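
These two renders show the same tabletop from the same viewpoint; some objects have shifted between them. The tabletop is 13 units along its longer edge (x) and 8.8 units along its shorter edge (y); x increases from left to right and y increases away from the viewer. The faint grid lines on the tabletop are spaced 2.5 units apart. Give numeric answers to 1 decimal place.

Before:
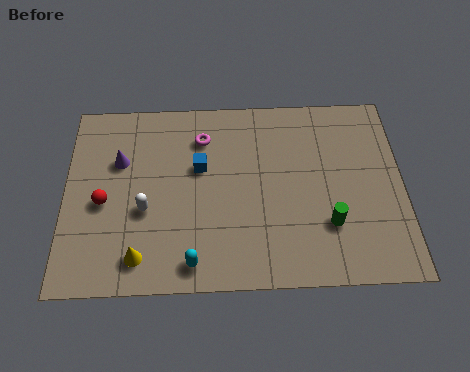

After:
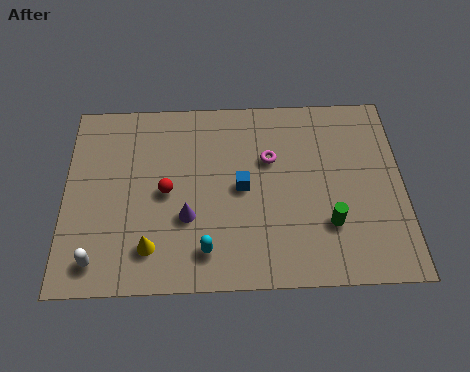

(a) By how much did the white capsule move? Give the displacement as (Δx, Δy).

(-1.8, -2.2)

From the two frames, the white capsule sits at roughly (3.1, 3.5) before and (1.3, 1.3) after.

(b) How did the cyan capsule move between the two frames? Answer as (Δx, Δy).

(0.5, 0.5)

The cyan capsule started near (4.9, 1.1) and ended near (5.4, 1.6).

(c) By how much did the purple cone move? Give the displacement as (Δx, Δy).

(2.6, -2.7)

The purple cone was at about (2.1, 5.8) and moved to about (4.7, 3.1).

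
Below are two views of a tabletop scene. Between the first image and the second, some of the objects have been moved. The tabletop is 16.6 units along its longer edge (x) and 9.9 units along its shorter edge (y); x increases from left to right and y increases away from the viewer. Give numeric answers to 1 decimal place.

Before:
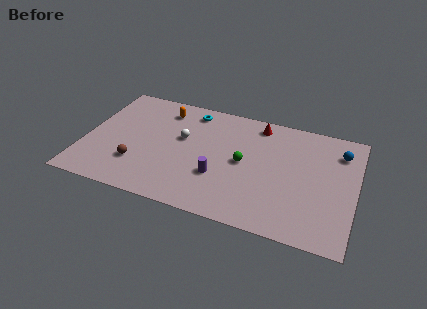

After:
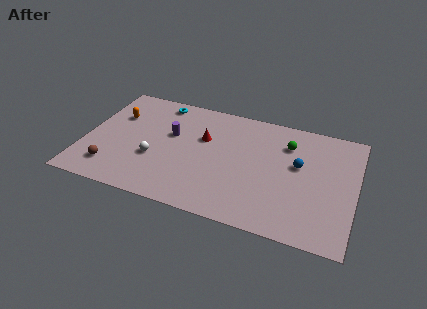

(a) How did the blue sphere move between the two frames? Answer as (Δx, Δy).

(-2.4, -1.9)

The blue sphere was at about (15.5, 7.7) and moved to about (13.1, 5.8).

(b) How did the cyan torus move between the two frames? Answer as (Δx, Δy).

(-2.0, 0.2)

From the two frames, the cyan torus sits at roughly (6.2, 8.5) before and (4.2, 8.7) after.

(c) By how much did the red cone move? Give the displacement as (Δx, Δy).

(-3.2, -2.3)

The red cone started near (10.4, 8.6) and ended near (7.2, 6.3).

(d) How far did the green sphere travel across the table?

3.5

The green sphere was near (9.8, 5.0) before and (12.3, 7.4) after, so it travelled √(2.5² + 2.4²) ≈ 3.5 units.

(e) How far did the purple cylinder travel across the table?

4.2

The purple cylinder was near (8.4, 3.3) before and (5.2, 6.0) after, so it travelled √(3.2² + 2.7²) ≈ 4.2 units.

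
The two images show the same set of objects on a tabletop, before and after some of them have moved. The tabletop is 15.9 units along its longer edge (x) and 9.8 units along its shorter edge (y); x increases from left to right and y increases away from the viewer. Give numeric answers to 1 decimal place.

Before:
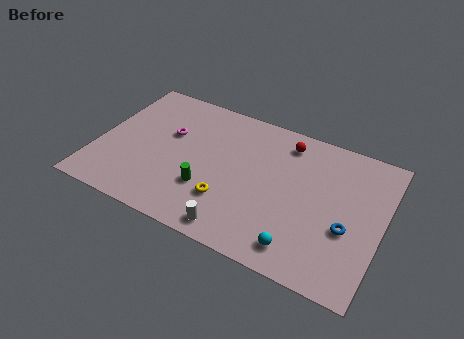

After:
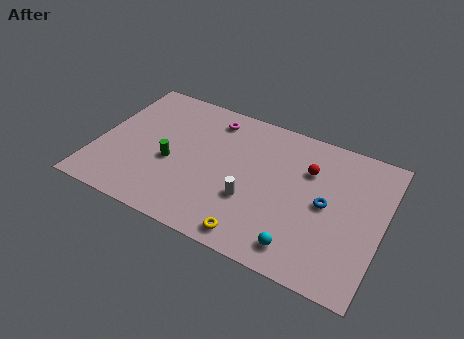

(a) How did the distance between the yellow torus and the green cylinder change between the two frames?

+4.7

They were about 1.2 units apart before and 5.9 after — 4.7 units further apart.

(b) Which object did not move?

the cyan sphere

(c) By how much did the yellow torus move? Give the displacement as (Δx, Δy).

(1.7, -1.7)

From the two frames, the yellow torus sits at roughly (7.6, 2.8) before and (9.3, 1.1) after.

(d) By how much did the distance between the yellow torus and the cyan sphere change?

-1.9

Before: roughly 4.4 units apart; after: 2.5. That's 1.9 units closer together.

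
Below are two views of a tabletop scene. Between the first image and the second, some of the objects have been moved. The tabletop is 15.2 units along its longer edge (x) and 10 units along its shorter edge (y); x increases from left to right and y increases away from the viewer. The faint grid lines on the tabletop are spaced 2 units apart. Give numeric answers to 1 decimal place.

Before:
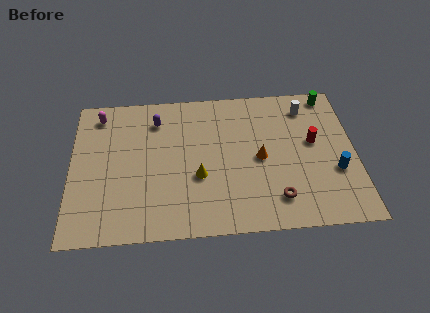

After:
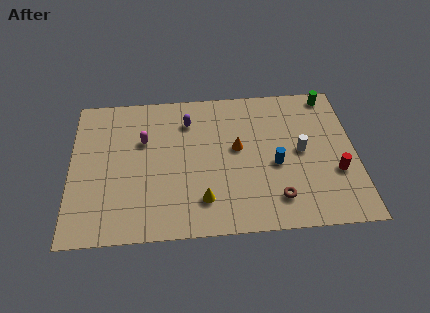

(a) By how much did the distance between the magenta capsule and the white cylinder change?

-2.7

They were about 11.2 units apart before and 8.5 after — 2.7 units closer together.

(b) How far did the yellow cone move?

1.6

The yellow cone was near (6.8, 3.8) before and (7.0, 2.2) after, so it travelled √(0.2² + 1.6²) ≈ 1.6 units.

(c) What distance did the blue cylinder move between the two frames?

3.3

The blue cylinder was near (14.1, 3.6) before and (10.9, 4.3) after, so it travelled √(3.2² + 0.7²) ≈ 3.3 units.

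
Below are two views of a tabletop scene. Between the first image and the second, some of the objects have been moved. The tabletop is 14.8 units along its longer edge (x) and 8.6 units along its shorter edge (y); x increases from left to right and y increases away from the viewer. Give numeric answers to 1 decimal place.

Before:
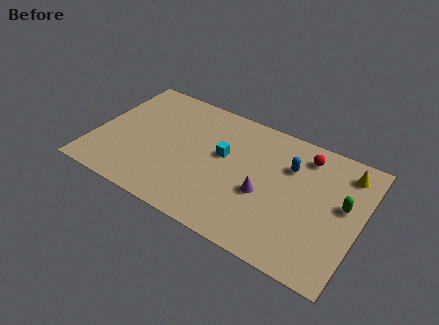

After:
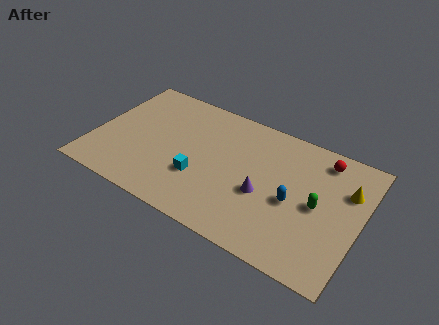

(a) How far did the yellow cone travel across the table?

1.2

The yellow cone moved from about (13.7, 7.1) to (13.9, 5.9), a distance of √(0.2² + 1.2²) ≈ 1.2.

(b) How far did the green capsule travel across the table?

1.5

The green capsule moved from about (13.8, 4.9) to (12.5, 4.2), a distance of √(1.3² + 0.7²) ≈ 1.5.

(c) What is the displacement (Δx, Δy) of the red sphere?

(1.0, 0.2)

The red sphere started near (11.4, 7.1) and ended near (12.4, 7.3).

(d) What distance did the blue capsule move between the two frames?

2.3

The blue capsule was near (10.7, 6.0) before and (11.2, 3.8) after, so it travelled √(0.5² + 2.2²) ≈ 2.3 units.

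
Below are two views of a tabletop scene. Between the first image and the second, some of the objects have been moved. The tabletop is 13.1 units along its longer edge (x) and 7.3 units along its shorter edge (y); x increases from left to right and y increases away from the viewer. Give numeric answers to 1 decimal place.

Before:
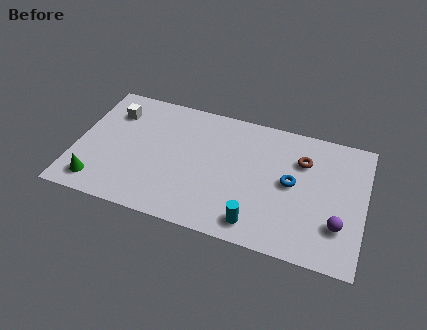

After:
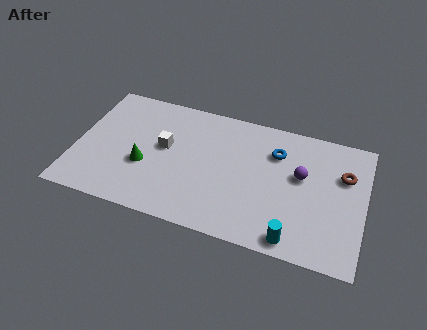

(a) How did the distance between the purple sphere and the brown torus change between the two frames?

-1.6

Before: roughly 3.6 units apart; after: 2.0. That's 1.6 units closer together.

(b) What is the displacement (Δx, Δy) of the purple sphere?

(-1.8, 2.2)

From the two frames, the purple sphere sits at roughly (12.0, 2.1) before and (10.2, 4.3) after.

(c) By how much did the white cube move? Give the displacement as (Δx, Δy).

(2.5, -1.4)

The white cube was at about (1.5, 5.5) and moved to about (4.0, 4.1).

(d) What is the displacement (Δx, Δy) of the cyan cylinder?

(1.7, -0.3)

The cyan cylinder was at about (8.4, 1.1) and moved to about (10.1, 0.8).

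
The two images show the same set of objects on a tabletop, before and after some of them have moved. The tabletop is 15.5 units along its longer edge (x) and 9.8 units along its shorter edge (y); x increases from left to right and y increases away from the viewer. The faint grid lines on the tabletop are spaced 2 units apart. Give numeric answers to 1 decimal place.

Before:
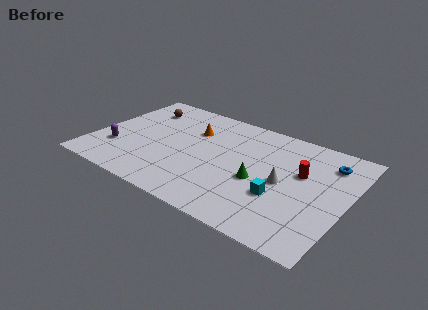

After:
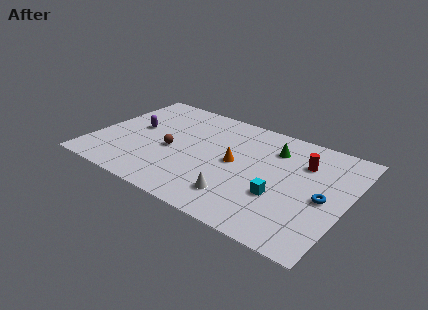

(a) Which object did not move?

the cyan cube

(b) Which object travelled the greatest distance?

the brown sphere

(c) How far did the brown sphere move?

4.2

The brown sphere moved from about (2.2, 7.6) to (4.8, 4.3), a distance of √(2.6² + 3.3²) ≈ 4.2.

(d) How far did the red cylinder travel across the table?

1.0

The red cylinder moved from about (12.6, 6.0) to (12.6, 7.0), a distance of √(0.0² + 1.0²) ≈ 1.0.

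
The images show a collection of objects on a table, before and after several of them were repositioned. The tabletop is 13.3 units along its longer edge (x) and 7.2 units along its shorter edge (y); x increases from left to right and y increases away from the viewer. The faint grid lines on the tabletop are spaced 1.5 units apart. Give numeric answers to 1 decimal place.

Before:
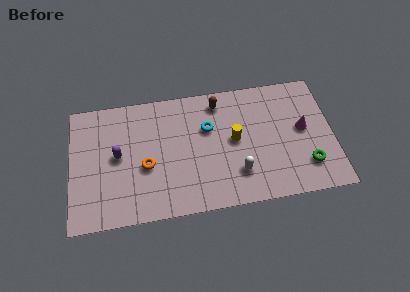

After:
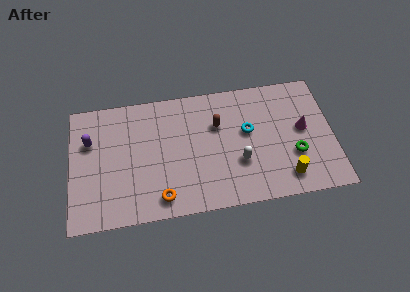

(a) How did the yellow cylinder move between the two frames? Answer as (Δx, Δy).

(2.5, -2.5)

From the two frames, the yellow cylinder sits at roughly (8.3, 3.8) before and (10.8, 1.3) after.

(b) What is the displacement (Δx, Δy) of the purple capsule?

(-1.4, 1.0)

The purple capsule started near (2.4, 3.8) and ended near (1.0, 4.8).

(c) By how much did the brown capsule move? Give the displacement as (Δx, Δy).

(-0.1, -1.3)

From the two frames, the brown capsule sits at roughly (7.6, 6.1) before and (7.5, 4.8) after.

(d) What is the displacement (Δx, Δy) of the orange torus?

(0.7, -1.9)

The orange torus started near (3.8, 3.0) and ended near (4.5, 1.1).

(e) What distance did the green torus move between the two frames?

0.9

The green torus moved from about (11.9, 1.8) to (11.3, 2.5), a distance of √(0.6² + 0.7²) ≈ 0.9.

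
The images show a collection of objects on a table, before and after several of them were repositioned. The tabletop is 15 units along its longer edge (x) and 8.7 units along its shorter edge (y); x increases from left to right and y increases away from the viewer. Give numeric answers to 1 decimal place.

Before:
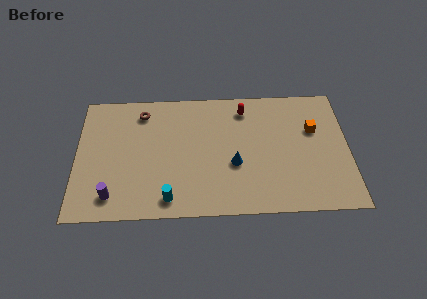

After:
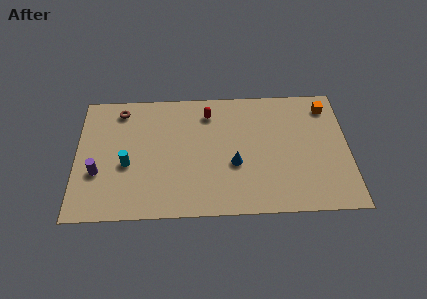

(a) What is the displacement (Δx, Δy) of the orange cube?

(0.8, 1.6)

From the two frames, the orange cube sits at roughly (13.1, 5.6) before and (13.9, 7.2) after.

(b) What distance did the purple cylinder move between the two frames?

1.8

The purple cylinder moved from about (2.0, 1.5) to (1.2, 3.1), a distance of √(0.8² + 1.6²) ≈ 1.8.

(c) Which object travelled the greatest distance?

the cyan cylinder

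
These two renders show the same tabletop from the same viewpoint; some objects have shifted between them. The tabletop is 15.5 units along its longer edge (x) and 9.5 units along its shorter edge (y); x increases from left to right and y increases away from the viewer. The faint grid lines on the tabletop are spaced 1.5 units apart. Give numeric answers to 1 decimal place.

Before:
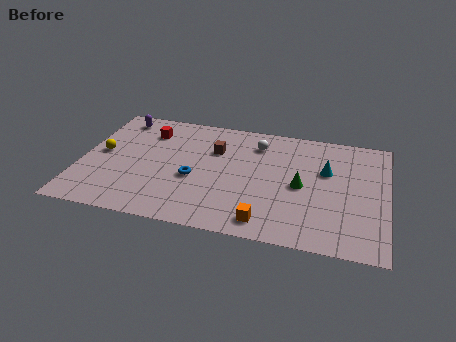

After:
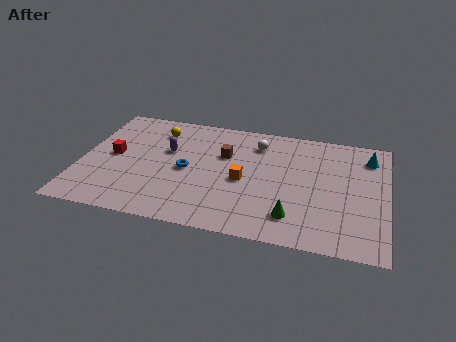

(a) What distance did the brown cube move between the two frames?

0.6

The brown cube was near (6.7, 6.5) before and (7.2, 6.2) after, so it travelled √(0.5² + 0.3²) ≈ 0.6 units.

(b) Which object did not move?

the white sphere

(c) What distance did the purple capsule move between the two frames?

3.5

The purple capsule was near (1.6, 8.2) before and (4.3, 5.9) after, so it travelled √(2.7² + 2.3²) ≈ 3.5 units.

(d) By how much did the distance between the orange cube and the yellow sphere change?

-3.8

Before: roughly 9.4 units apart; after: 5.6. That's 3.8 units closer together.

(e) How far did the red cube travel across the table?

2.9

From (3.2, 7.3) to (1.6, 4.9), the red cube covered √(1.6² + 2.4²) ≈ 2.9 units.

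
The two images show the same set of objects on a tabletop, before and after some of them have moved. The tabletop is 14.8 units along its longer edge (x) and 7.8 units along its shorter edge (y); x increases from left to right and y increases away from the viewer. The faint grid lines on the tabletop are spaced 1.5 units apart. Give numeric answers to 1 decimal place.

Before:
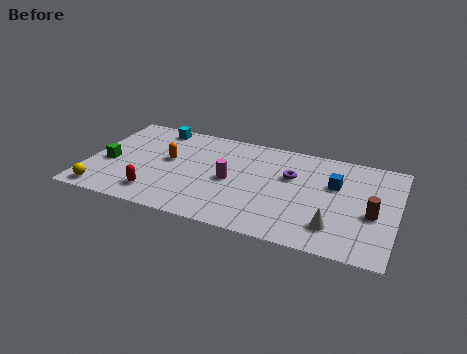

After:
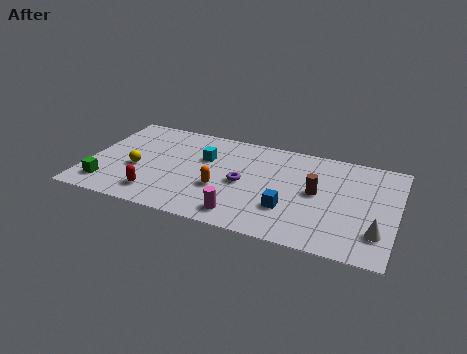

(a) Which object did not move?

the red capsule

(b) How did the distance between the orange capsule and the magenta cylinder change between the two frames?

-1.1

The distance was about 3.2 in the first image and 2.1 in the second, so they moved 1.1 units closer together.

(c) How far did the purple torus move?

2.6

The purple torus was near (9.7, 5.0) before and (7.5, 3.7) after, so it travelled √(2.2² + 1.3²) ≈ 2.6 units.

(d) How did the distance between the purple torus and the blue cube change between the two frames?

+0.5

The distance was about 2.1 in the first image and 2.6 in the second, so they moved 0.5 units further apart.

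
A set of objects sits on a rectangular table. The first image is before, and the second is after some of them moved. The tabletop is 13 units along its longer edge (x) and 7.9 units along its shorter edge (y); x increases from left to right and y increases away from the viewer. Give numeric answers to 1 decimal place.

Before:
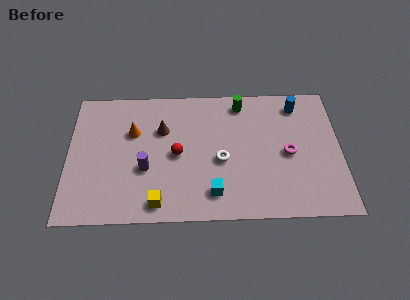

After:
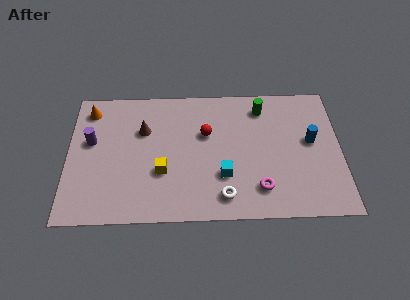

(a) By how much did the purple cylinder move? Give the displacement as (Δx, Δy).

(-2.6, 1.7)

The purple cylinder was at about (3.7, 3.0) and moved to about (1.1, 4.7).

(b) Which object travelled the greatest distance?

the purple cylinder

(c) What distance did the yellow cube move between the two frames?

1.8

The yellow cube was near (4.3, 1.0) before and (4.5, 2.8) after, so it travelled √(0.2² + 1.8²) ≈ 1.8 units.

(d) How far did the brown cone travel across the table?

0.9

From (4.5, 5.3) to (3.6, 5.3), the brown cone covered √(0.9² + 0.0²) ≈ 0.9 units.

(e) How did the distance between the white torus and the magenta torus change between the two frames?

-1.5

They were about 3.2 units apart before and 1.7 after — 1.5 units closer together.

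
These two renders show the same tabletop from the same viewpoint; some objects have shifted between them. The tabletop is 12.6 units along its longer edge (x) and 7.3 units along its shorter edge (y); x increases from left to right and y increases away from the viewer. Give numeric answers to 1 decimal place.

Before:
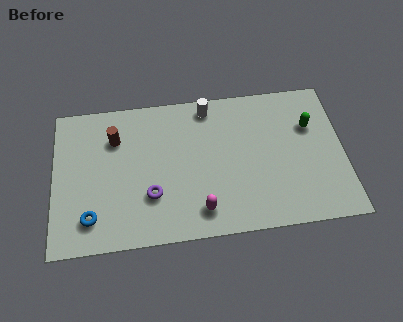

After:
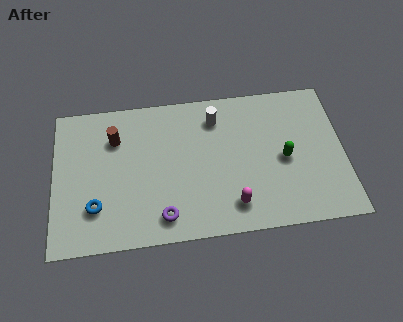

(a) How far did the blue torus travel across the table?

0.5

The blue torus was near (1.6, 1.5) before and (1.8, 2.0) after, so it travelled √(0.2² + 0.5²) ≈ 0.5 units.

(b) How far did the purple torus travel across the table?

1.2

The purple torus moved from about (4.2, 2.3) to (4.7, 1.2), a distance of √(0.5² + 1.1²) ≈ 1.2.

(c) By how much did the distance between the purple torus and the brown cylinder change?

+1.2

The distance was about 3.4 in the first image and 4.6 in the second, so they moved 1.2 units further apart.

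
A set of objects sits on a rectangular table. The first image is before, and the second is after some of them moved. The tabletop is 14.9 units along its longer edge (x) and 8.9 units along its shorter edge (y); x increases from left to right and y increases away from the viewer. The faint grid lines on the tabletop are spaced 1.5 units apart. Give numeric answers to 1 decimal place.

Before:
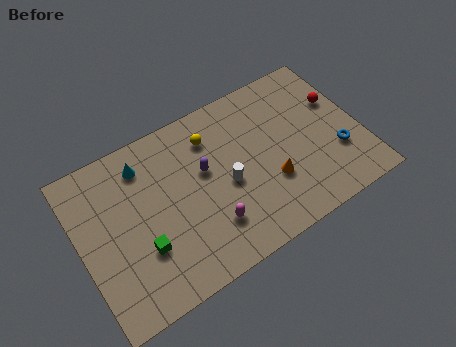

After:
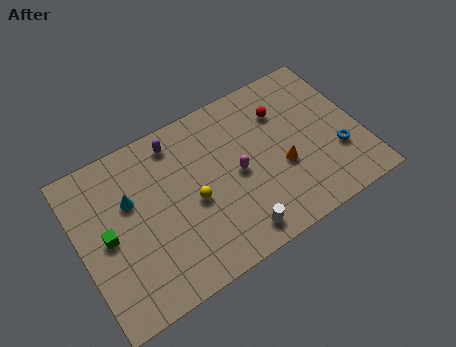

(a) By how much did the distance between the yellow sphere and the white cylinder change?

+0.4

They were about 2.9 units apart before and 3.3 after — 0.4 units further apart.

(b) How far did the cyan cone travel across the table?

1.7

From (3.7, 7.2) to (2.8, 5.7), the cyan cone covered √(0.9² + 1.5²) ≈ 1.7 units.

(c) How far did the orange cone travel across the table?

0.9

The orange cone moved from about (9.9, 3.0) to (10.6, 3.5), a distance of √(0.7² + 0.5²) ≈ 0.9.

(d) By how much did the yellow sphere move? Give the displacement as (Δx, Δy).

(-1.4, -2.9)

The yellow sphere was at about (7.3, 6.9) and moved to about (5.9, 4.0).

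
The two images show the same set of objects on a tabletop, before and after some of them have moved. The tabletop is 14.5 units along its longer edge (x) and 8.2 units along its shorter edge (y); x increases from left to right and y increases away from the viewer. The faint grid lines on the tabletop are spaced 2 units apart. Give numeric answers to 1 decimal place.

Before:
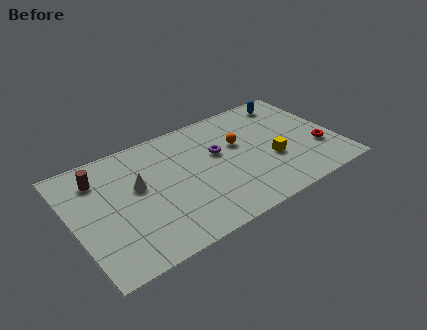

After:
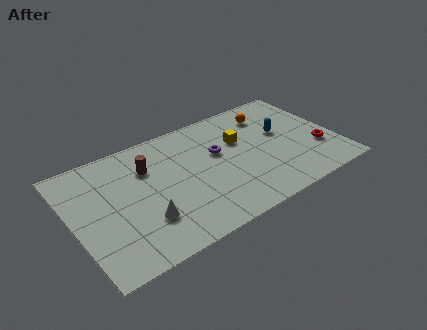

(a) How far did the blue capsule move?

2.4

The blue capsule was near (12.6, 7.0) before and (11.7, 4.8) after, so it travelled √(0.9² + 2.2²) ≈ 2.4 units.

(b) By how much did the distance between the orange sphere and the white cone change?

+3.0

Before: roughly 5.7 units apart; after: 8.7. That's 3.0 units further apart.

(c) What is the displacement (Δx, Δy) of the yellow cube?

(-1.4, 2.2)

The yellow cube started near (10.8, 3.1) and ended near (9.4, 5.3).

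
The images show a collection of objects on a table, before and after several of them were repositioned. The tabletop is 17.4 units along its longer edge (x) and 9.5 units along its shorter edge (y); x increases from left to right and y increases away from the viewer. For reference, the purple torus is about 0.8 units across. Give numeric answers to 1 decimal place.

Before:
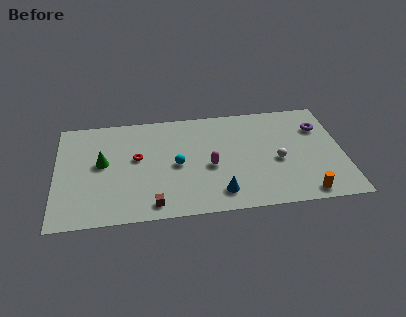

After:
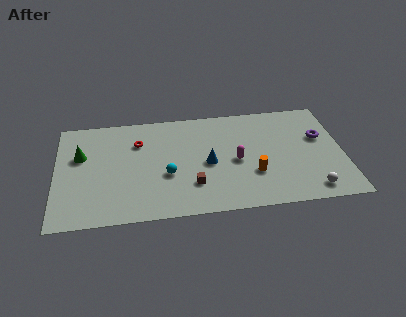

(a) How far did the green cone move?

1.5

From (2.8, 5.2) to (1.5, 6.0), the green cone covered √(1.3² + 0.8²) ≈ 1.5 units.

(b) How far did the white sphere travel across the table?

3.4

The white sphere moved from about (13.4, 4.1) to (15.3, 1.3), a distance of √(1.9² + 2.8²) ≈ 3.4.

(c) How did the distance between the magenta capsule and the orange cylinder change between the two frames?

-4.8

The distance was about 6.4 in the first image and 1.6 in the second, so they moved 4.8 units closer together.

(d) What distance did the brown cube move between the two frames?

2.8

The brown cube moved from about (5.8, 1.2) to (8.2, 2.6), a distance of √(2.4² + 1.4²) ≈ 2.8.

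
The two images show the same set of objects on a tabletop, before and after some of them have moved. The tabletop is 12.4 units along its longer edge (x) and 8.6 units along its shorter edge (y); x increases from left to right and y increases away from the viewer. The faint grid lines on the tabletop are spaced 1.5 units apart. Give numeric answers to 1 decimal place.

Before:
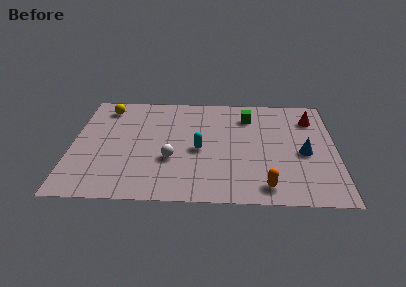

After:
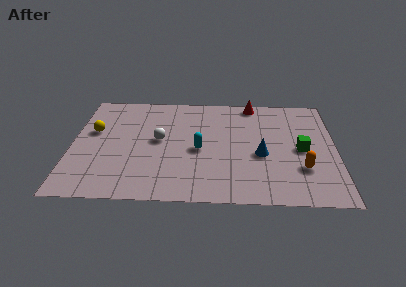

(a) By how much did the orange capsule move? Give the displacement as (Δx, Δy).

(1.7, 1.4)

The orange capsule was at about (9.1, 1.2) and moved to about (10.8, 2.6).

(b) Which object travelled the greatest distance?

the green cube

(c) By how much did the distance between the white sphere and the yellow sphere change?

-2.0

They were about 5.2 units apart before and 3.2 after — 2.0 units closer together.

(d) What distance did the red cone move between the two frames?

3.0

From (11.3, 6.6) to (8.5, 7.8), the red cone covered √(2.8² + 1.2²) ≈ 3.0 units.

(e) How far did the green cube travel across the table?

3.6

The green cube was near (8.3, 6.7) before and (10.8, 4.1) after, so it travelled √(2.5² + 2.6²) ≈ 3.6 units.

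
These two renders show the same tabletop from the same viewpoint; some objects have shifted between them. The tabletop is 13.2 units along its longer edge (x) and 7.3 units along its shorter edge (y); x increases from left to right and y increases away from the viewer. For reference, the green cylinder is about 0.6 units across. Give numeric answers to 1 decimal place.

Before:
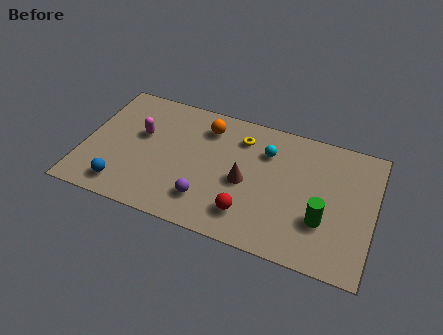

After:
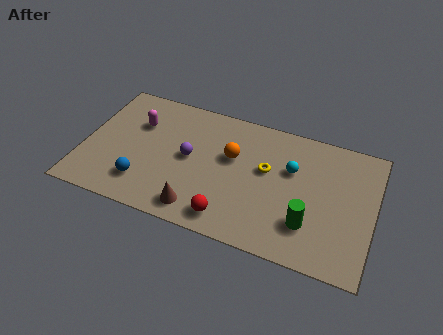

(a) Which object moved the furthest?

the brown cone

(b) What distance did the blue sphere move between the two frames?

1.0

From (2.0, 1.2) to (2.9, 1.7), the blue sphere covered √(0.9² + 0.5²) ≈ 1.0 units.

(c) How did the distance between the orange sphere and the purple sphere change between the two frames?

-2.1

Before: roughly 4.1 units apart; after: 2.0. That's 2.1 units closer together.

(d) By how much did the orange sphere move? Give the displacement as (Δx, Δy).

(1.3, -1.3)

The orange sphere started near (5.4, 5.8) and ended near (6.7, 4.5).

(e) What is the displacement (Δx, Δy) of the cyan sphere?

(1.2, -0.6)

The cyan sphere was at about (8.2, 5.3) and moved to about (9.4, 4.7).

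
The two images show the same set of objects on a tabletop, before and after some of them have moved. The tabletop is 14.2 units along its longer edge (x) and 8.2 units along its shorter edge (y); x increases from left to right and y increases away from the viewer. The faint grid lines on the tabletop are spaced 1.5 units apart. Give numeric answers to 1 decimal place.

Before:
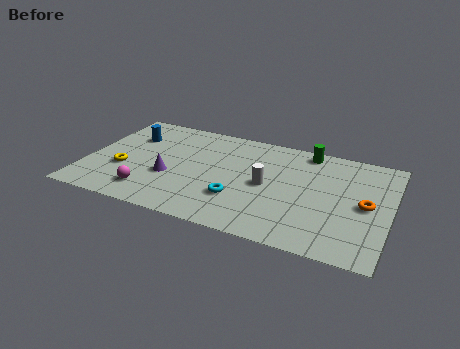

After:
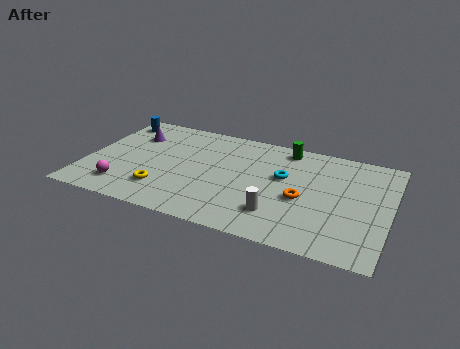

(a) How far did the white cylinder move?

2.1

The white cylinder moved from about (8.5, 4.0) to (9.2, 2.0), a distance of √(0.7² + 2.0²) ≈ 2.1.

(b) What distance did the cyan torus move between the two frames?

3.1

The cyan torus was near (7.3, 2.5) before and (9.2, 4.9) after, so it travelled √(1.9² + 2.4²) ≈ 3.1 units.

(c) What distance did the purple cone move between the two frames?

3.5

The purple cone was near (4.0, 3.1) before and (1.9, 5.9) after, so it travelled √(2.1² + 2.8²) ≈ 3.5 units.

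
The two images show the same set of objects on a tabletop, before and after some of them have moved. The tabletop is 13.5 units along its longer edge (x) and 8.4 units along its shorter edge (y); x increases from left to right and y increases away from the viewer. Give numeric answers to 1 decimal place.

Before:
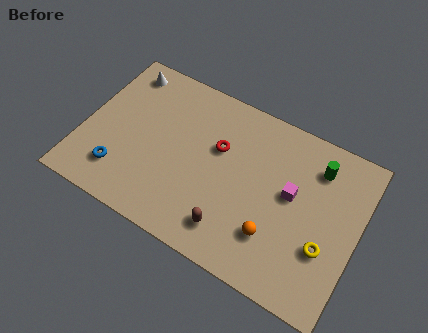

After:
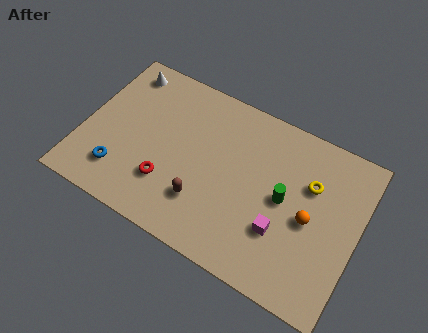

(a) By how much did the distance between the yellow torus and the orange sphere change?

-0.8

They were about 2.5 units apart before and 1.7 after — 0.8 units closer together.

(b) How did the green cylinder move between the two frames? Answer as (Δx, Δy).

(-1.3, -2.3)

The green cylinder started near (11.2, 6.6) and ended near (9.9, 4.3).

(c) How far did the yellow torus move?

2.9

The yellow torus was near (12.1, 2.9) before and (11.0, 5.6) after, so it travelled √(1.1² + 2.7²) ≈ 2.9 units.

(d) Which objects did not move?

the blue torus and the white cone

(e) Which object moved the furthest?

the red torus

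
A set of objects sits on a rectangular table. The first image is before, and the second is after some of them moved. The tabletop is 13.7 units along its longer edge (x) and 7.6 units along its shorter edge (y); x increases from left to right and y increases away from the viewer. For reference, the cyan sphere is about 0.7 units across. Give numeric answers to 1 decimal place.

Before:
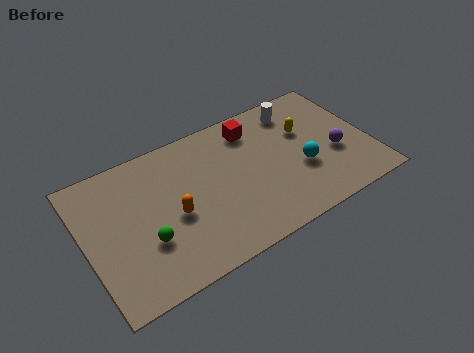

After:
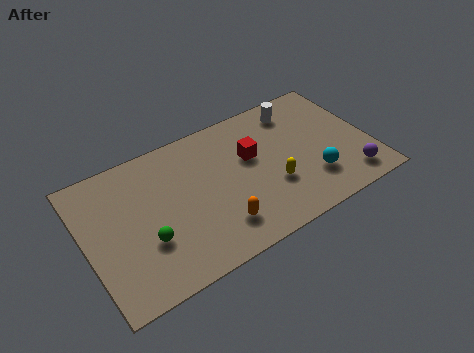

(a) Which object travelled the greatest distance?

the yellow capsule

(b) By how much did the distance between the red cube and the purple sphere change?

+0.7

They were about 4.8 units apart before and 5.5 after — 0.7 units further apart.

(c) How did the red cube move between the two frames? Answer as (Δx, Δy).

(-0.3, -1.5)

From the two frames, the red cube sits at roughly (8.4, 6.2) before and (8.1, 4.7) after.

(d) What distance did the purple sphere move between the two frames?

1.7

From (12.0, 3.0) to (12.4, 1.3), the purple sphere covered √(0.4² + 1.7²) ≈ 1.7 units.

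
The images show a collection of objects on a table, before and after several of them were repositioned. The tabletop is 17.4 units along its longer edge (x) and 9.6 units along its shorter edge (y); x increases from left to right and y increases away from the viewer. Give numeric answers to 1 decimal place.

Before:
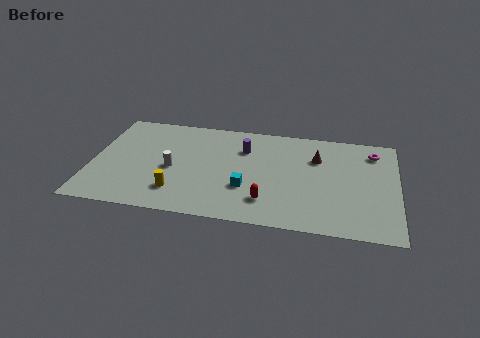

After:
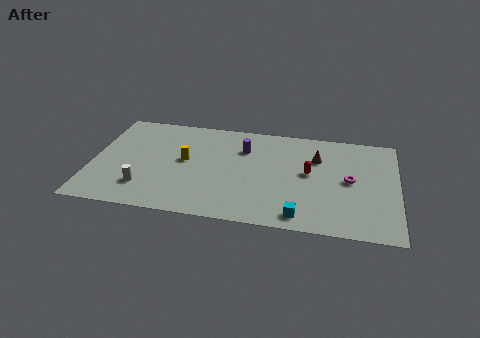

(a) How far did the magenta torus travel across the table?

3.2

From (16.0, 7.8) to (14.7, 4.9), the magenta torus covered √(1.3² + 2.9²) ≈ 3.2 units.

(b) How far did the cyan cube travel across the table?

3.7

The cyan cube moved from about (8.9, 3.2) to (12.0, 1.2), a distance of √(3.1² + 2.0²) ≈ 3.7.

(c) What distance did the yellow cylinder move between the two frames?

3.0

The yellow cylinder was near (5.0, 2.2) before and (5.3, 5.2) after, so it travelled √(0.3² + 3.0²) ≈ 3.0 units.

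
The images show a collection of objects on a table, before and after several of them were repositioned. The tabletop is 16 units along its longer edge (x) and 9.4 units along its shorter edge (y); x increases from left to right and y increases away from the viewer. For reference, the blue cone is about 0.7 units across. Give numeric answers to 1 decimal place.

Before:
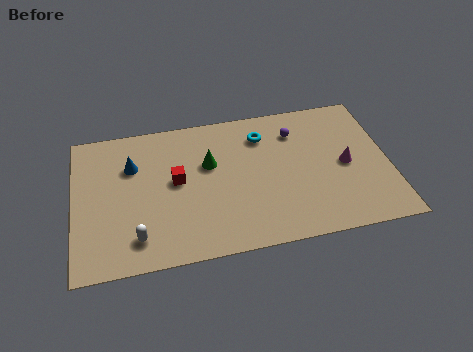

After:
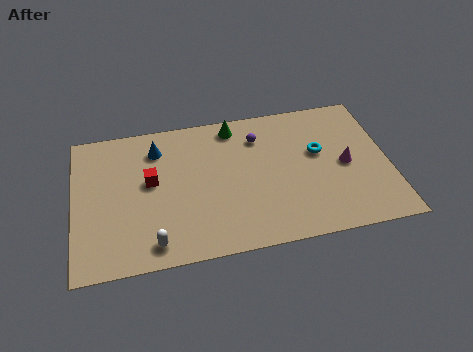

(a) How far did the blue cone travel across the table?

1.6

The blue cone was near (3.0, 6.5) before and (4.3, 7.4) after, so it travelled √(1.3² + 0.9²) ≈ 1.6 units.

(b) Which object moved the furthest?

the cyan torus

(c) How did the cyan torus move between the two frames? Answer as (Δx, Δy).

(2.8, -1.7)

From the two frames, the cyan torus sits at roughly (9.7, 7.3) before and (12.5, 5.6) after.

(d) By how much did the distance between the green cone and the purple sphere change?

-3.1

The distance was about 4.7 in the first image and 1.6 in the second, so they moved 3.1 units closer together.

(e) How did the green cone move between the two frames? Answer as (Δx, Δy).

(1.4, 2.3)

The green cone was at about (6.9, 5.9) and moved to about (8.3, 8.2).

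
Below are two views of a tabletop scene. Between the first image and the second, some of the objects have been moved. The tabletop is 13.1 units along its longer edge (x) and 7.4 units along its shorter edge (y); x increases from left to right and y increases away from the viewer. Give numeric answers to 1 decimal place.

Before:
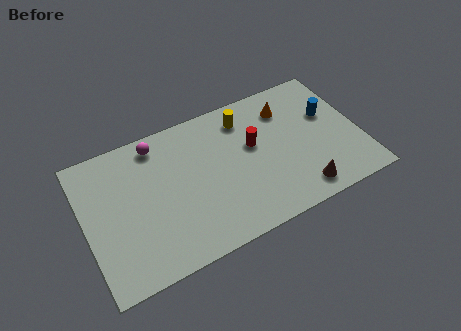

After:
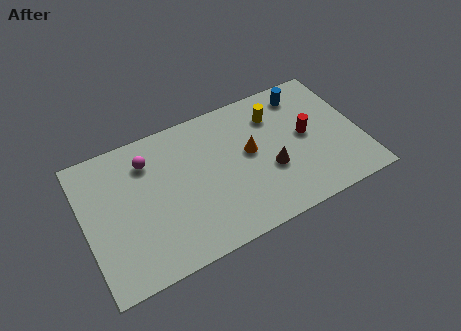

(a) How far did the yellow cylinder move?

1.5

The yellow cylinder moved from about (7.9, 6.0) to (9.3, 5.6), a distance of √(1.4² + 0.4²) ≈ 1.5.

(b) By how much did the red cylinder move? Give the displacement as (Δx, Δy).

(2.5, -0.5)

The red cylinder started near (8.1, 4.4) and ended near (10.6, 3.9).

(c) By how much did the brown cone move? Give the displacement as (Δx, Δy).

(-1.2, 1.7)

From the two frames, the brown cone sits at roughly (9.9, 1.1) before and (8.7, 2.8) after.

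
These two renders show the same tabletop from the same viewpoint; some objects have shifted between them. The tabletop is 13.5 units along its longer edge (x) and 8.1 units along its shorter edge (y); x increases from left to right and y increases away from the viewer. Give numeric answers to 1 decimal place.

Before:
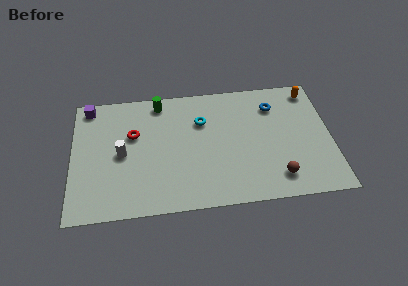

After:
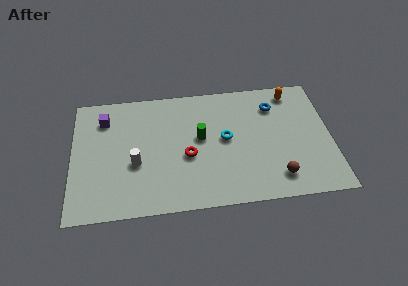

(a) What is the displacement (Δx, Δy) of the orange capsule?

(-1.0, 0.0)

The orange capsule was at about (12.6, 7.0) and moved to about (11.6, 7.0).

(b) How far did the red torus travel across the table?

3.3

The red torus moved from about (3.2, 5.1) to (6.0, 3.4), a distance of √(2.8² + 1.7²) ≈ 3.3.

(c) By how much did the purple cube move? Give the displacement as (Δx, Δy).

(0.8, -0.9)

The purple cube was at about (0.9, 7.2) and moved to about (1.7, 6.3).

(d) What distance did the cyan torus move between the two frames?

1.8

From (6.8, 5.6) to (8.0, 4.3), the cyan torus covered √(1.2² + 1.3²) ≈ 1.8 units.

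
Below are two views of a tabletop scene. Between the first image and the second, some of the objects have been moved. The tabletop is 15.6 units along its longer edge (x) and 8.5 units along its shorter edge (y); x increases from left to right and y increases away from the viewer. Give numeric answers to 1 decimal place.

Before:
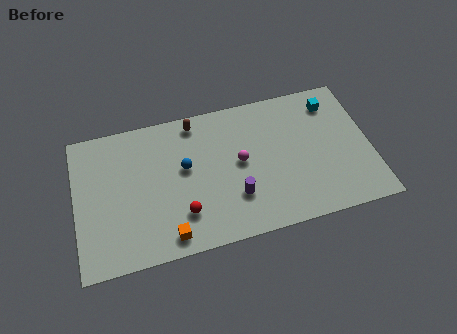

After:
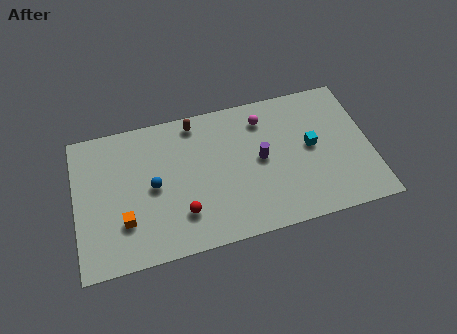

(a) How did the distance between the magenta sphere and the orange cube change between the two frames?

+3.5

They were about 5.2 units apart before and 8.7 after — 3.5 units further apart.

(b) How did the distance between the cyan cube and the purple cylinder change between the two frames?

-4.3

Before: roughly 7.0 units apart; after: 2.7. That's 4.3 units closer together.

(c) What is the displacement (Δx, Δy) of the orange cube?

(-2.2, 1.4)

From the two frames, the orange cube sits at roughly (4.7, 1.1) before and (2.5, 2.5) after.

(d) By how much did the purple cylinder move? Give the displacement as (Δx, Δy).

(1.5, 1.9)

From the two frames, the purple cylinder sits at roughly (8.3, 2.5) before and (9.8, 4.4) after.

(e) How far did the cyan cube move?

2.7

The cyan cube was near (13.8, 6.9) before and (12.5, 4.5) after, so it travelled √(1.3² + 2.4²) ≈ 2.7 units.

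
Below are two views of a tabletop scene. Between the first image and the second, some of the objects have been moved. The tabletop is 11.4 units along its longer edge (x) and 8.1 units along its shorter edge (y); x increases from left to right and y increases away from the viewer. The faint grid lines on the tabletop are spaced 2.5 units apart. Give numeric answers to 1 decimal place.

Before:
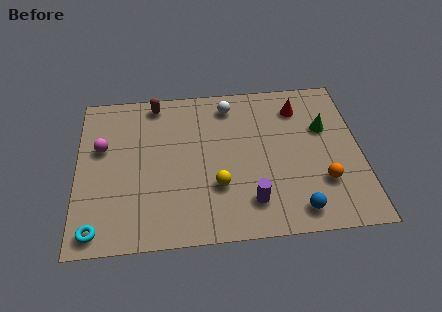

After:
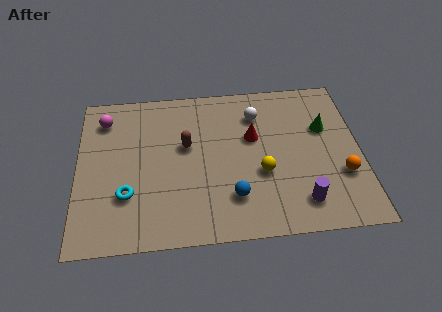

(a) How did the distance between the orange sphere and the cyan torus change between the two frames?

-0.5

The distance was about 9.1 in the first image and 8.6 in the second, so they moved 0.5 units closer together.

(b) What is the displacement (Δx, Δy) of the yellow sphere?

(1.8, 0.5)

From the two frames, the yellow sphere sits at roughly (5.6, 2.6) before and (7.4, 3.1) after.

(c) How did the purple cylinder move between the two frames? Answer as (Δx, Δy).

(2.0, -0.2)

From the two frames, the purple cylinder sits at roughly (6.9, 1.7) before and (8.9, 1.5) after.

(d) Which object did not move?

the green cone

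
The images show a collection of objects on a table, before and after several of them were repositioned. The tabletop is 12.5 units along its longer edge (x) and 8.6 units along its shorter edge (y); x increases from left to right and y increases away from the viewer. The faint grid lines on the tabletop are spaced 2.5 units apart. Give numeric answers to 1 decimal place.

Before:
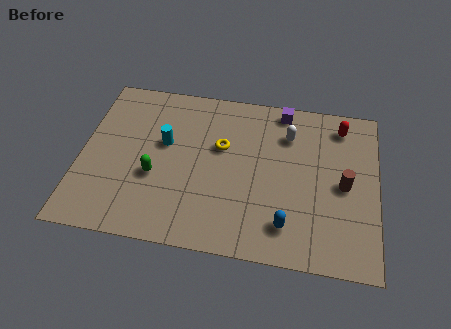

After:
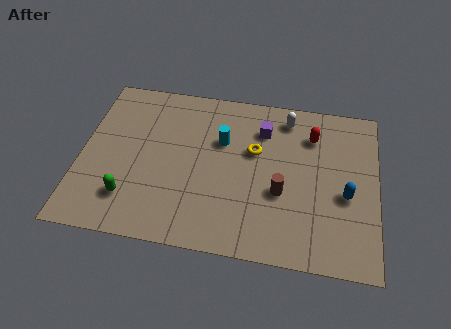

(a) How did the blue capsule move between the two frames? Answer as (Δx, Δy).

(2.4, 1.9)

The blue capsule was at about (8.8, 1.7) and moved to about (11.2, 3.6).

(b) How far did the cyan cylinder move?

2.5

From (3.5, 5.1) to (5.9, 5.6), the cyan cylinder covered √(2.4² + 0.5²) ≈ 2.5 units.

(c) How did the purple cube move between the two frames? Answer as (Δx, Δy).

(-0.8, -1.2)

From the two frames, the purple cube sits at roughly (8.4, 7.7) before and (7.6, 6.5) after.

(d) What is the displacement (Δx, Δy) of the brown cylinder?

(-2.6, -0.8)

From the two frames, the brown cylinder sits at roughly (11.1, 4.1) before and (8.5, 3.3) after.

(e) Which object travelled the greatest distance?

the blue capsule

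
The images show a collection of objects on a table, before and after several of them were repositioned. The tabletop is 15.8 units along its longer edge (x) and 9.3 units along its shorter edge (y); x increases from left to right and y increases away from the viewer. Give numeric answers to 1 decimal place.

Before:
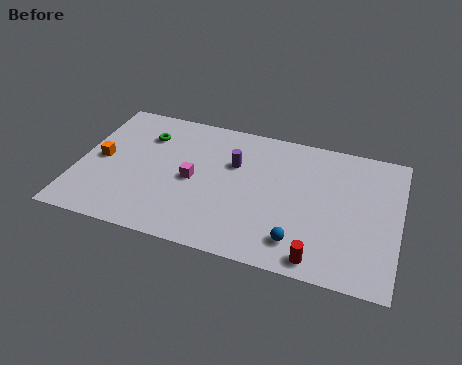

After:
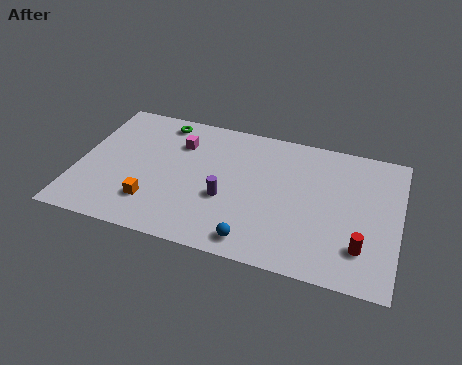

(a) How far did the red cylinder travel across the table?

2.4

From (12.1, 1.0) to (14.1, 2.3), the red cylinder covered √(2.0² + 1.3²) ≈ 2.4 units.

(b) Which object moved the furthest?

the orange cube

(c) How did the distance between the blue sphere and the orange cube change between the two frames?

-5.2

Before: roughly 10.4 units apart; after: 5.2. That's 5.2 units closer together.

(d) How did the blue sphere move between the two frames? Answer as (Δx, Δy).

(-2.1, -0.6)

The blue sphere started near (11.1, 1.8) and ended near (9.0, 1.2).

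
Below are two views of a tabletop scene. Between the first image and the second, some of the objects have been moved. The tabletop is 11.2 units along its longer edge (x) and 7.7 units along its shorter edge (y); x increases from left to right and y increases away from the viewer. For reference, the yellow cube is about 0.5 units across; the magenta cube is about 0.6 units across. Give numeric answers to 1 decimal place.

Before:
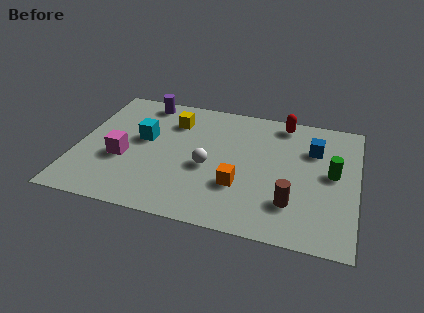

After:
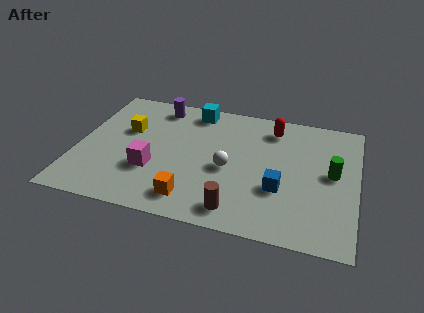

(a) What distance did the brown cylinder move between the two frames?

2.3

From (8.7, 2.0) to (6.6, 1.1), the brown cylinder covered √(2.1² + 0.9²) ≈ 2.3 units.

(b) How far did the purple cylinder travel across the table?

0.6

The purple cylinder moved from about (2.4, 6.8) to (3.0, 6.6), a distance of √(0.6² + 0.2²) ≈ 0.6.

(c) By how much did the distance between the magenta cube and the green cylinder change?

-1.1

Before: roughly 8.4 units apart; after: 7.3. That's 1.1 units closer together.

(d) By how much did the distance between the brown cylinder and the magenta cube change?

-3.1

They were about 6.9 units apart before and 3.8 after — 3.1 units closer together.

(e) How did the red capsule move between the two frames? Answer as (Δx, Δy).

(-0.4, -0.5)

From the two frames, the red capsule sits at roughly (8.1, 6.8) before and (7.7, 6.3) after.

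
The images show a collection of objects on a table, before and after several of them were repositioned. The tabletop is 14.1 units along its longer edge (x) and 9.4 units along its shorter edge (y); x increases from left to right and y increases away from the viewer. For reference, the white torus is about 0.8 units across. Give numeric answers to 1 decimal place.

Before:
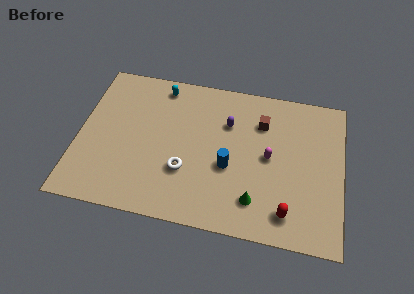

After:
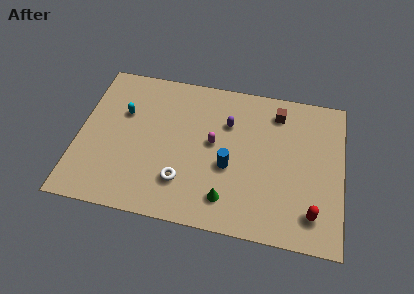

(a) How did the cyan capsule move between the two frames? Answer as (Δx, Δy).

(-1.9, -2.1)

From the two frames, the cyan capsule sits at roughly (4.2, 8.2) before and (2.3, 6.1) after.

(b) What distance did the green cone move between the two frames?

1.5

The green cone moved from about (9.6, 2.0) to (8.1, 1.8), a distance of √(1.5² + 0.2²) ≈ 1.5.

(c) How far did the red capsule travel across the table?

1.3

From (11.3, 1.6) to (12.6, 1.8), the red capsule covered √(1.3² + 0.2²) ≈ 1.3 units.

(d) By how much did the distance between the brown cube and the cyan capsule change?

+2.7

They were about 5.7 units apart before and 8.4 after — 2.7 units further apart.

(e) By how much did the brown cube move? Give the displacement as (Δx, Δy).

(0.8, 0.8)

The brown cube started near (9.7, 6.9) and ended near (10.5, 7.7).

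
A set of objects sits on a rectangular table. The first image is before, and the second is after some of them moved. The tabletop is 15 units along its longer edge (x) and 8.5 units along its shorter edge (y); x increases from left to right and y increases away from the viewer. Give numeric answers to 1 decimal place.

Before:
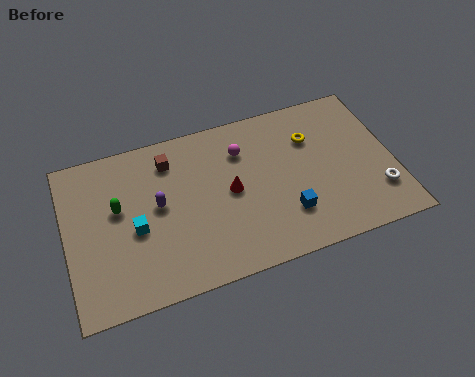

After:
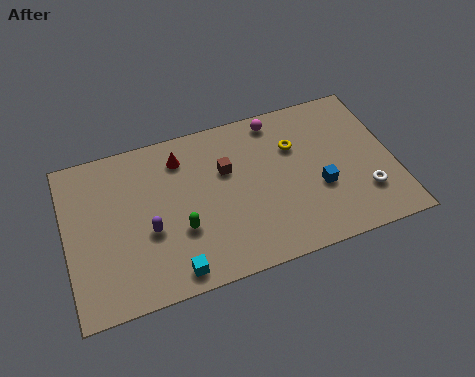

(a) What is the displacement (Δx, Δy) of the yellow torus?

(-0.8, -0.2)

The yellow torus started near (11.4, 6.0) and ended near (10.6, 5.8).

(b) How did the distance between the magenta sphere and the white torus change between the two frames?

-0.9

The distance was about 7.2 in the first image and 6.3 in the second, so they moved 0.9 units closer together.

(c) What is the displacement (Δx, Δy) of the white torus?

(-0.6, 0.1)

The white torus started near (14.1, 2.2) and ended near (13.5, 2.3).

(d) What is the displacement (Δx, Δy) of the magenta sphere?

(1.7, 1.2)

The magenta sphere started near (8.2, 6.3) and ended near (9.9, 7.5).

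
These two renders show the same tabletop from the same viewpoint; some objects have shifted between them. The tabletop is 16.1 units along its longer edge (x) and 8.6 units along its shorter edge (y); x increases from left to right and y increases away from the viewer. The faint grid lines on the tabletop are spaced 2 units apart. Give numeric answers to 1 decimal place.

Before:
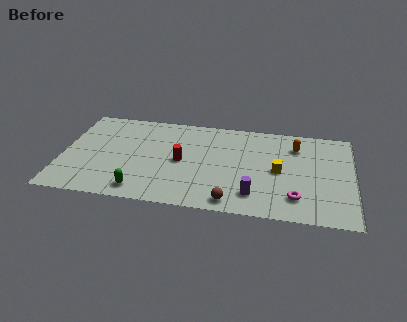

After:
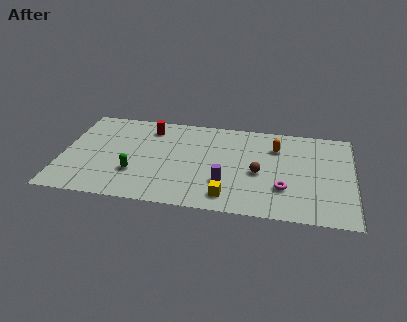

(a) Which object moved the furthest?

the yellow cube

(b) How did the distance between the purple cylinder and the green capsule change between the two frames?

-1.2

Before: roughly 6.2 units apart; after: 5.0. That's 1.2 units closer together.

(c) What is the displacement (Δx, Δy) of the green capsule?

(-0.4, 1.5)

The green capsule was at about (4.5, 1.2) and moved to about (4.1, 2.7).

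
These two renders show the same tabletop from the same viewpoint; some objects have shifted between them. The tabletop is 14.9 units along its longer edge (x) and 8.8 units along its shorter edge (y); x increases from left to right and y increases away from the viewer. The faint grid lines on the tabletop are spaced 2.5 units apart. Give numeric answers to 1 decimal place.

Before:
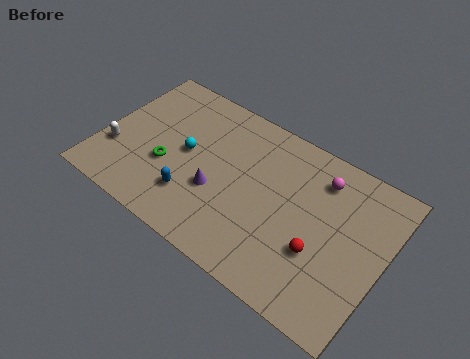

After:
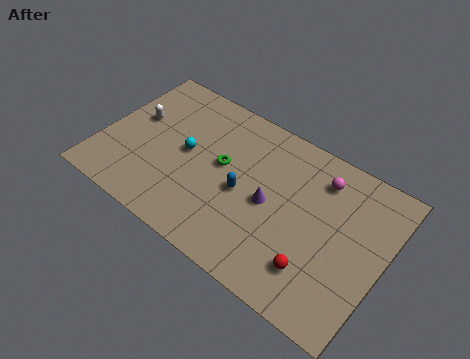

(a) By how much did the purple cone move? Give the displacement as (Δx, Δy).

(2.7, 0.9)

From the two frames, the purple cone sits at roughly (6.3, 3.3) before and (9.0, 4.2) after.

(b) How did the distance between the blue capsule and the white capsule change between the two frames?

+1.9

Before: roughly 4.3 units apart; after: 6.2. That's 1.9 units further apart.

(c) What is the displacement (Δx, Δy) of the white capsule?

(0.6, 2.4)

The white capsule started near (0.9, 2.8) and ended near (1.5, 5.2).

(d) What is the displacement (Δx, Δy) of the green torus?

(2.7, 1.6)

The green torus started near (3.6, 3.3) and ended near (6.3, 4.9).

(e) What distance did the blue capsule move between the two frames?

2.9

From (5.2, 2.3) to (7.6, 4.0), the blue capsule covered √(2.4² + 1.7²) ≈ 2.9 units.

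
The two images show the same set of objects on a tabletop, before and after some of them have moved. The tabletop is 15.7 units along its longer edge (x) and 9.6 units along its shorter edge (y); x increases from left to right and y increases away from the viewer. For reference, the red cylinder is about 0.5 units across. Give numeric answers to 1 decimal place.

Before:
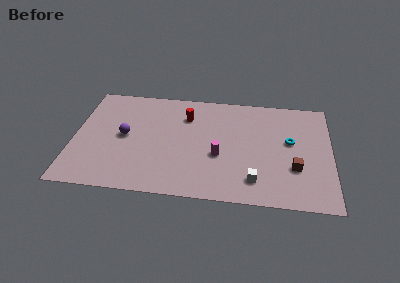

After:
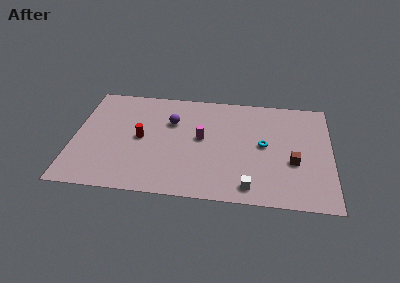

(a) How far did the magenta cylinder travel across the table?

1.8

The magenta cylinder moved from about (8.9, 3.8) to (7.8, 5.2), a distance of √(1.1² + 1.4²) ≈ 1.8.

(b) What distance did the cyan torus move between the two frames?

1.7

The cyan torus was near (13.2, 5.5) before and (11.6, 5.0) after, so it travelled √(1.6² + 0.5²) ≈ 1.7 units.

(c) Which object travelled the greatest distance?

the red cylinder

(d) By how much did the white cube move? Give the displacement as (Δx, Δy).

(-0.3, -0.6)

From the two frames, the white cube sits at roughly (11.1, 1.9) before and (10.8, 1.3) after.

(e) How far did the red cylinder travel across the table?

3.5

The red cylinder moved from about (6.8, 7.1) to (4.1, 4.8), a distance of √(2.7² + 2.3²) ≈ 3.5.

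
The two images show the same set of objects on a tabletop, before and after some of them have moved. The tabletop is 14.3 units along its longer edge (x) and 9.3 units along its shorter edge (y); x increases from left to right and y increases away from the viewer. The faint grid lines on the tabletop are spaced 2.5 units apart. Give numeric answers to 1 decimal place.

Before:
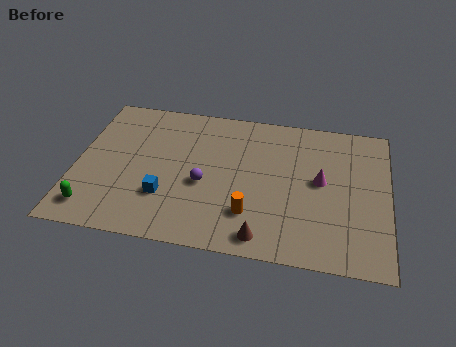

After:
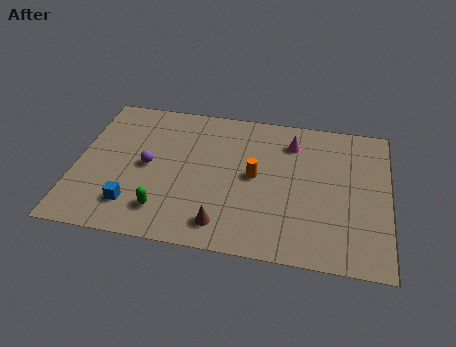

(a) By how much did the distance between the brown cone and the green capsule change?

-5.0

They were about 7.7 units apart before and 2.7 after — 5.0 units closer together.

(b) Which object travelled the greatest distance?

the green capsule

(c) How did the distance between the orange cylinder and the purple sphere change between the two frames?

+2.2

They were about 2.7 units apart before and 4.9 after — 2.2 units further apart.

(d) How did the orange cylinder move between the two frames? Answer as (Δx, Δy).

(0.1, 2.4)

From the two frames, the orange cylinder sits at roughly (8.1, 2.4) before and (8.2, 4.8) after.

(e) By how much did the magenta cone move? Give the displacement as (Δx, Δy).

(-1.4, 2.3)

From the two frames, the magenta cone sits at roughly (11.2, 5.0) before and (9.8, 7.3) after.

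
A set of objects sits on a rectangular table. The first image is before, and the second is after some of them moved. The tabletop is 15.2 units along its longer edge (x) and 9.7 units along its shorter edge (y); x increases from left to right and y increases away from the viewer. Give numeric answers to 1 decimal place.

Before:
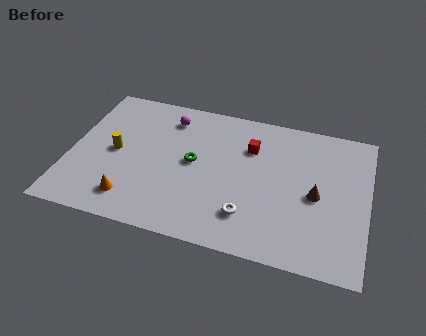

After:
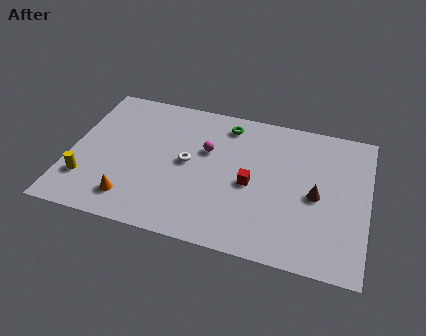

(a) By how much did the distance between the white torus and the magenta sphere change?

-5.8

They were about 7.2 units apart before and 1.4 after — 5.8 units closer together.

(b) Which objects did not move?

the orange cone and the brown cone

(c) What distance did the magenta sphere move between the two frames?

2.8

The magenta sphere was near (4.8, 7.9) before and (6.9, 6.1) after, so it travelled √(2.1² + 1.8²) ≈ 2.8 units.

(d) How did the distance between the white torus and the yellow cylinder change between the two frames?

-1.8

They were about 7.4 units apart before and 5.6 after — 1.8 units closer together.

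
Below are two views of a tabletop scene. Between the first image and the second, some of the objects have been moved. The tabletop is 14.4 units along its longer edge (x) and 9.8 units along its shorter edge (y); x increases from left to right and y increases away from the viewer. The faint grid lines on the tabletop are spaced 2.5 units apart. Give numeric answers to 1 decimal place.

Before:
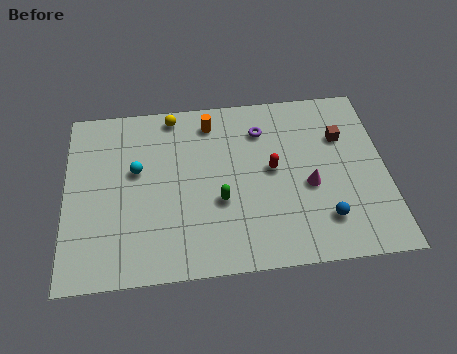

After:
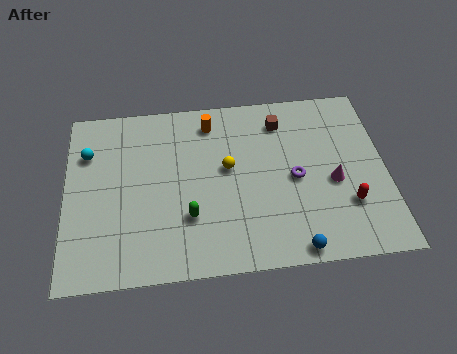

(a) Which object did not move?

the orange cylinder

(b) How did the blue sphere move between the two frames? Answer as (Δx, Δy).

(-1.4, -1.4)

The blue sphere started near (11.5, 2.2) and ended near (10.1, 0.8).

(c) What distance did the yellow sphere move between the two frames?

4.1

The yellow sphere moved from about (4.9, 8.8) to (7.3, 5.5), a distance of √(2.4² + 3.3²) ≈ 4.1.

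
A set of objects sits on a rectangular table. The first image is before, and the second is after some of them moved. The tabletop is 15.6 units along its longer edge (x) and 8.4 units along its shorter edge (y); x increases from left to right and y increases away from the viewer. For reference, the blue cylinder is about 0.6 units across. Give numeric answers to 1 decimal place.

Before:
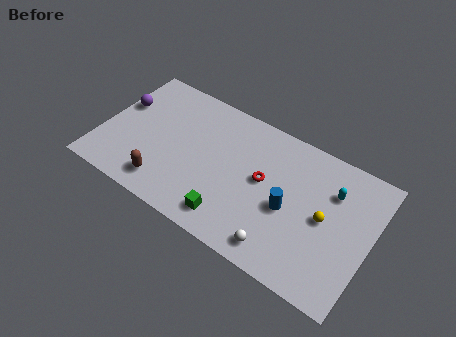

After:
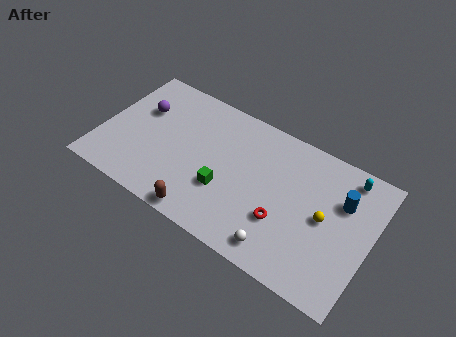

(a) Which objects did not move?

the yellow sphere and the white sphere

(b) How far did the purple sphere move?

1.2

From (0.8, 5.3) to (2.0, 5.5), the purple sphere covered √(1.2² + 0.2²) ≈ 1.2 units.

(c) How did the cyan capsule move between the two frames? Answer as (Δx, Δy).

(0.7, 1.3)

The cyan capsule was at about (13.2, 6.0) and moved to about (13.9, 7.3).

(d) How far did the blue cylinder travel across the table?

3.4

The blue cylinder moved from about (11.0, 3.7) to (13.8, 5.7), a distance of √(2.8² + 2.0²) ≈ 3.4.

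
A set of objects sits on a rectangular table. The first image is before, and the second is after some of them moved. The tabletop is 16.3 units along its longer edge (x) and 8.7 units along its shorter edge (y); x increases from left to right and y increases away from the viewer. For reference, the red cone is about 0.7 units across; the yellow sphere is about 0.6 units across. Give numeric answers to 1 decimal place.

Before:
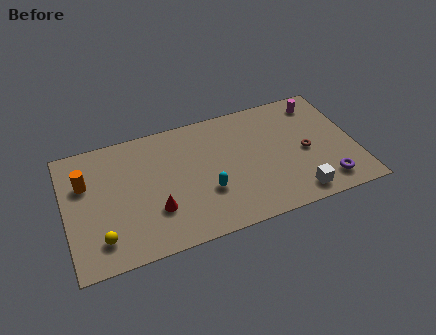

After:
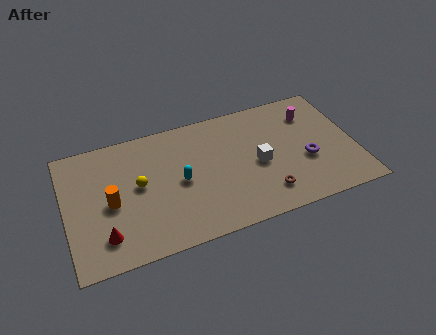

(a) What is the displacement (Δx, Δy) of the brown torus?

(-2.5, -2.2)

The brown torus started near (13.5, 4.0) and ended near (11.0, 1.8).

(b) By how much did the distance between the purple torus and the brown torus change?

+0.3

The distance was about 2.7 in the first image and 3.0 in the second, so they moved 0.3 units further apart.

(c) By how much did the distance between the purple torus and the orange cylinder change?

-2.9

Before: roughly 13.9 units apart; after: 11.0. That's 2.9 units closer together.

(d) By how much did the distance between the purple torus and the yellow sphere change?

-3.1

The distance was about 12.6 in the first image and 9.5 in the second, so they moved 3.1 units closer together.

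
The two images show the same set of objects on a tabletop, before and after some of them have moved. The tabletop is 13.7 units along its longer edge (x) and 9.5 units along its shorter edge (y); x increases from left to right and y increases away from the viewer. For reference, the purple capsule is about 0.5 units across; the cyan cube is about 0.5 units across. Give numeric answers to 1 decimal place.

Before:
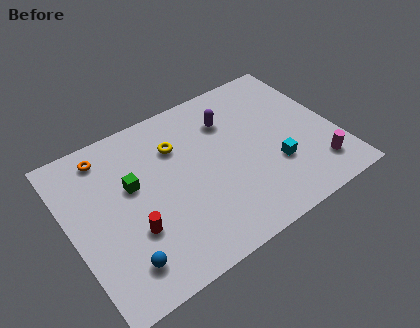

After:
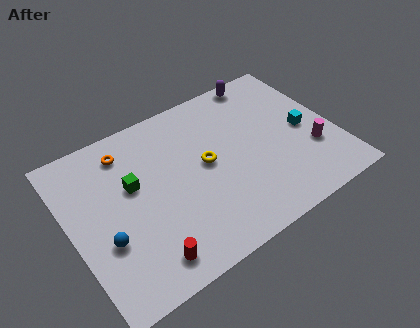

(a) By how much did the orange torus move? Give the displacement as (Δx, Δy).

(1.0, -0.3)

From the two frames, the orange torus sits at roughly (2.3, 8.1) before and (3.3, 7.8) after.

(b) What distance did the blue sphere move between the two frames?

1.7

From (2.1, 1.8) to (1.5, 3.4), the blue sphere covered √(0.6² + 1.6²) ≈ 1.7 units.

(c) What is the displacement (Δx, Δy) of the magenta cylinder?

(0.0, 1.2)

From the two frames, the magenta cylinder sits at roughly (12.3, 1.9) before and (12.3, 3.1) after.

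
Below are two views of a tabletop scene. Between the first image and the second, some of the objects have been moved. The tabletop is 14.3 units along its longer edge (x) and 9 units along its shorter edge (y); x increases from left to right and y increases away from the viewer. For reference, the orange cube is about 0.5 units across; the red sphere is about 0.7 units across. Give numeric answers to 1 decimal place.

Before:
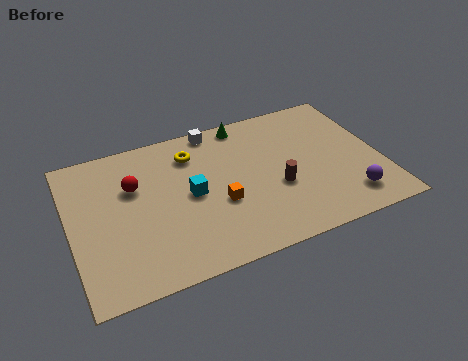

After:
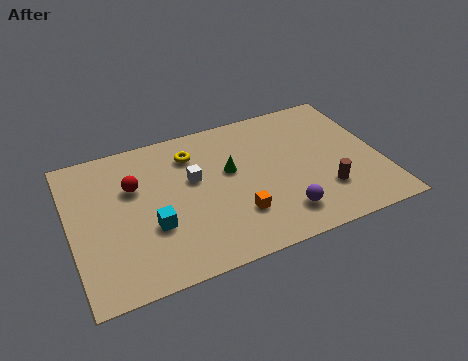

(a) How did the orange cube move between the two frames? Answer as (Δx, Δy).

(0.7, -1.0)

From the two frames, the orange cube sits at roughly (6.7, 3.5) before and (7.4, 2.5) after.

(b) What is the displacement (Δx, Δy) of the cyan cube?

(-1.9, -1.3)

The cyan cube started near (5.5, 4.5) and ended near (3.6, 3.2).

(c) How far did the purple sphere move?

3.1

The purple sphere moved from about (12.5, 1.7) to (9.4, 1.8), a distance of √(3.1² + 0.1²) ≈ 3.1.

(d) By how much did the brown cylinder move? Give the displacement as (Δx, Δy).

(2.1, -1.0)

From the two frames, the brown cylinder sits at roughly (9.4, 3.5) before and (11.5, 2.5) after.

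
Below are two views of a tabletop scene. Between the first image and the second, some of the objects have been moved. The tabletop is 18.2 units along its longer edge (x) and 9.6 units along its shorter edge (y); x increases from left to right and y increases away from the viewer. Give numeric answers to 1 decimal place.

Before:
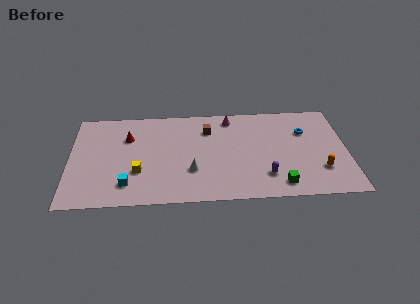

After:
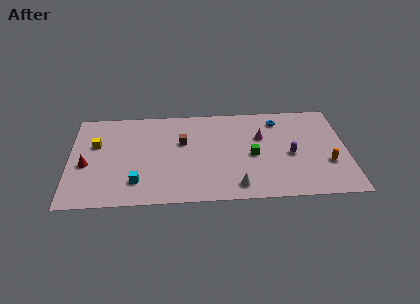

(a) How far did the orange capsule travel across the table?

0.8

From (16.4, 2.7) to (16.9, 3.3), the orange capsule covered √(0.5² + 0.6²) ≈ 0.8 units.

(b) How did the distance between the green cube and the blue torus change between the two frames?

-1.6

The distance was about 5.5 in the first image and 3.9 in the second, so they moved 1.6 units closer together.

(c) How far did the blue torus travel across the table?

2.1

From (15.5, 6.6) to (13.8, 7.9), the blue torus covered √(1.7² + 1.3²) ≈ 2.1 units.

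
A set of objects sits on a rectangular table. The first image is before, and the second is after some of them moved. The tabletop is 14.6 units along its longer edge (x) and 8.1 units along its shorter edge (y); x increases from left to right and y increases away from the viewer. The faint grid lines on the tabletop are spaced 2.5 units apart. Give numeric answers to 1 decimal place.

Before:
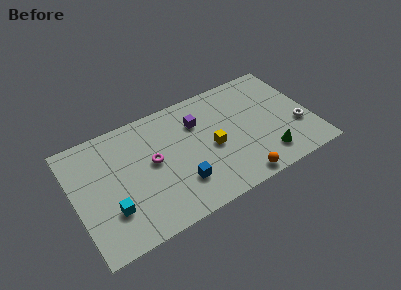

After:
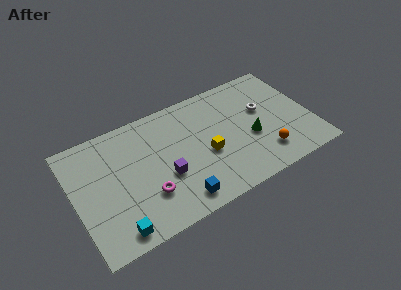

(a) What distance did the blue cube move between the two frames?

1.0

The blue cube was near (6.2, 2.2) before and (5.9, 1.2) after, so it travelled √(0.3² + 1.0²) ≈ 1.0 units.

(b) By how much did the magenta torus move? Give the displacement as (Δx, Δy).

(-0.6, -2.0)

From the two frames, the magenta torus sits at roughly (4.8, 4.4) before and (4.2, 2.4) after.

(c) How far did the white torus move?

2.8

The white torus was near (13.7, 2.8) before and (11.8, 4.9) after, so it travelled √(1.9² + 2.1²) ≈ 2.8 units.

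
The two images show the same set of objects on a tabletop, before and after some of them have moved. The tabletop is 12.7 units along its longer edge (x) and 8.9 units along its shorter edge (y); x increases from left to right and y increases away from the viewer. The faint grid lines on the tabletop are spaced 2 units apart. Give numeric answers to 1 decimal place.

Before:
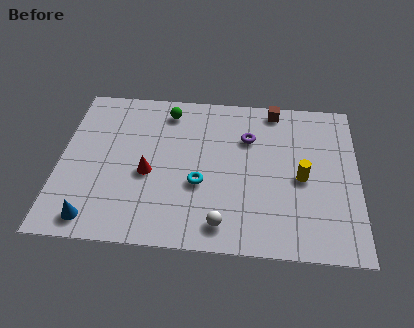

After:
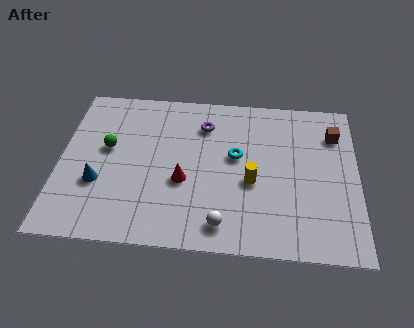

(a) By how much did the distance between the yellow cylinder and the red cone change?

-3.6

They were about 6.5 units apart before and 2.9 after — 3.6 units closer together.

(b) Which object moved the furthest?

the green sphere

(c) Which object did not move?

the white sphere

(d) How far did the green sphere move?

3.5

The green sphere was near (4.5, 7.5) before and (2.0, 5.1) after, so it travelled √(2.5² + 2.4²) ≈ 3.5 units.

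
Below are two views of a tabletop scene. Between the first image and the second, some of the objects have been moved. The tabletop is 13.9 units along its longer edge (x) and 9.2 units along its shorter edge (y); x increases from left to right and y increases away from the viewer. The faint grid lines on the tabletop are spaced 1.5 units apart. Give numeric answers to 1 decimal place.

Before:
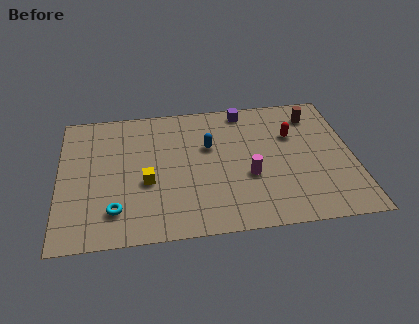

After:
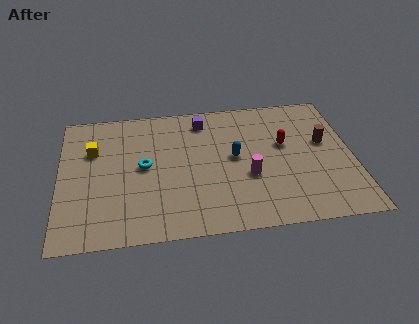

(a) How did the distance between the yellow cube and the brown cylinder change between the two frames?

+2.1

Before: roughly 8.9 units apart; after: 11.0. That's 2.1 units further apart.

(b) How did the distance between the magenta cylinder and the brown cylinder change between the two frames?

-0.9

They were about 5.1 units apart before and 4.2 after — 0.9 units closer together.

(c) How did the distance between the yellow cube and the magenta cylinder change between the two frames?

+3.0

The distance was about 4.8 in the first image and 7.8 in the second, so they moved 3.0 units further apart.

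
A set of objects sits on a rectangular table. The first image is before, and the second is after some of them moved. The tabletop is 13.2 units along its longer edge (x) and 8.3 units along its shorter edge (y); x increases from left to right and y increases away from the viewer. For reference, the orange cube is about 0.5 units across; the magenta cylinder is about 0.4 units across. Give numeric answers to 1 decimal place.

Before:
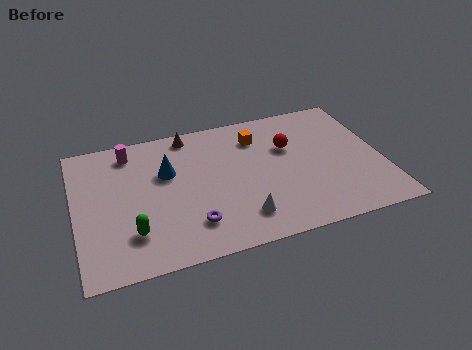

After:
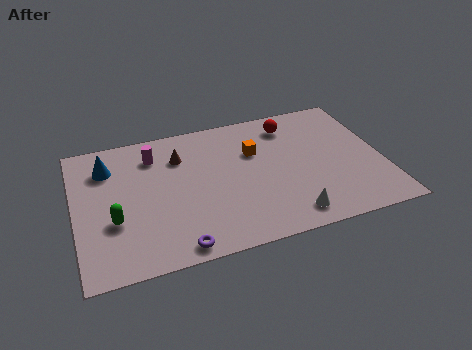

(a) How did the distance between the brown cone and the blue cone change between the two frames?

+0.7

They were about 2.4 units apart before and 3.1 after — 0.7 units further apart.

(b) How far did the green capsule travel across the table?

1.1

The green capsule moved from about (2.3, 2.1) to (1.6, 3.0), a distance of √(0.7² + 0.9²) ≈ 1.1.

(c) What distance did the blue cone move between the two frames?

2.7

From (4.0, 5.3) to (1.5, 6.3), the blue cone covered √(2.5² + 1.0²) ≈ 2.7 units.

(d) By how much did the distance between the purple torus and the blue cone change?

+2.6

The distance was about 3.5 in the first image and 6.1 in the second, so they moved 2.6 units further apart.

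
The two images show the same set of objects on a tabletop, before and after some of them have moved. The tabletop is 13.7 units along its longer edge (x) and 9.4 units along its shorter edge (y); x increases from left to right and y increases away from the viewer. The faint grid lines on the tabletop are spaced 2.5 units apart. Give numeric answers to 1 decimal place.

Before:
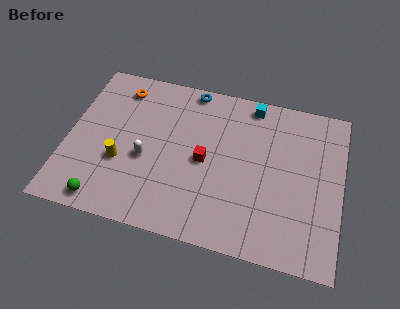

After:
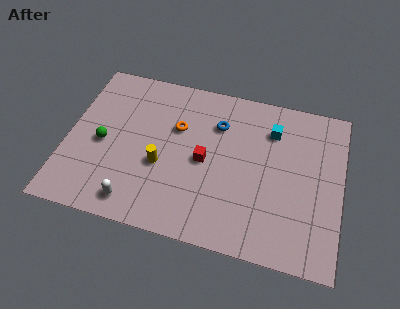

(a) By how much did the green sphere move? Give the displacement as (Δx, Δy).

(-0.4, 3.3)

The green sphere started near (2.2, 1.0) and ended near (1.8, 4.3).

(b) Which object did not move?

the red cube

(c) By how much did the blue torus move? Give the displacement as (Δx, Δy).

(1.5, -1.8)

From the two frames, the blue torus sits at roughly (5.9, 8.6) before and (7.4, 6.8) after.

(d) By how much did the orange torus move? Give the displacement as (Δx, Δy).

(3.0, -1.7)

The orange torus started near (2.4, 7.8) and ended near (5.4, 6.1).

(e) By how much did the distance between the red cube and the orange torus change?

-3.4

Before: roughly 5.6 units apart; after: 2.2. That's 3.4 units closer together.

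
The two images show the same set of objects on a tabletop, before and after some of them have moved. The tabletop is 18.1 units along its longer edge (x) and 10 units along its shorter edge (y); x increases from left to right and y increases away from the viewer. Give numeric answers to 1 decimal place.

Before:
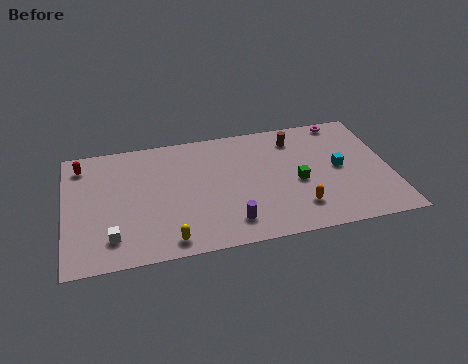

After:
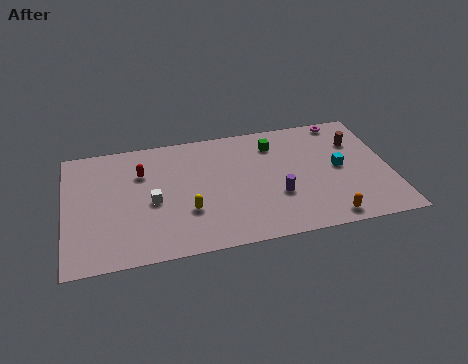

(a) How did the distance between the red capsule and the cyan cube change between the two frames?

-3.5

Before: roughly 14.7 units apart; after: 11.2. That's 3.5 units closer together.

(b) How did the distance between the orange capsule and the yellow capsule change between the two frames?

+0.6

The distance was about 7.3 in the first image and 7.9 in the second, so they moved 0.6 units further apart.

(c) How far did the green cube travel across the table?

3.7

From (12.9, 4.4) to (11.8, 7.9), the green cube covered √(1.1² + 3.5²) ≈ 3.7 units.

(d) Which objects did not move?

the magenta torus and the cyan cube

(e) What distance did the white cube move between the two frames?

3.3

The white cube was near (2.5, 2.1) before and (4.8, 4.5) after, so it travelled √(2.3² + 2.4²) ≈ 3.3 units.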